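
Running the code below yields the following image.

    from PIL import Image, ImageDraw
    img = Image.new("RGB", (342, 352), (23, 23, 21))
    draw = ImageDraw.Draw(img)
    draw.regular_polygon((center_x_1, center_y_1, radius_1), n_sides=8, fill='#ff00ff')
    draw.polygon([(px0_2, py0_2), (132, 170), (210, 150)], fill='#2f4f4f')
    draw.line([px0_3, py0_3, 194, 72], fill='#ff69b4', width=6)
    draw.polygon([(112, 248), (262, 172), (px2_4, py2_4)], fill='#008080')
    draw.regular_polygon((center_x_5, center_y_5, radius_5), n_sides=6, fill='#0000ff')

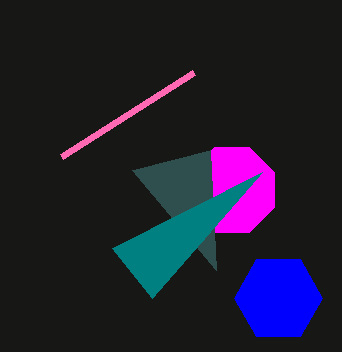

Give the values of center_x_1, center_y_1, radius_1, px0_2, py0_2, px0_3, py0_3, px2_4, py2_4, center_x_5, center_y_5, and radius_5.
center_x_1 = 232
center_y_1 = 190
radius_1 = 46
px0_2 = 216
py0_2 = 270
px0_3 = 62
py0_3 = 156
px2_4 = 152
py2_4 = 298
center_x_5 = 278
center_y_5 = 298
radius_5 = 44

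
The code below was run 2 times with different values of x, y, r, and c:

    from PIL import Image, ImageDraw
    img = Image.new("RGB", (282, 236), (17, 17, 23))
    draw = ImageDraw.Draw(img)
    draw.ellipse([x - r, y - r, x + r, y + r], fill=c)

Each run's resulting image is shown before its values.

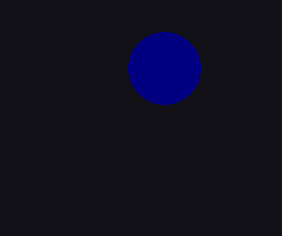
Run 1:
x = 164; y = 68; r = 36; c = 'navy'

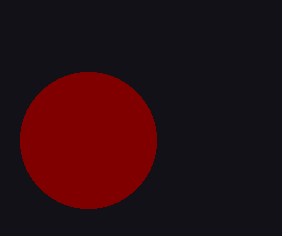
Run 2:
x = 88
y = 140
r = 68
c = 'maroon'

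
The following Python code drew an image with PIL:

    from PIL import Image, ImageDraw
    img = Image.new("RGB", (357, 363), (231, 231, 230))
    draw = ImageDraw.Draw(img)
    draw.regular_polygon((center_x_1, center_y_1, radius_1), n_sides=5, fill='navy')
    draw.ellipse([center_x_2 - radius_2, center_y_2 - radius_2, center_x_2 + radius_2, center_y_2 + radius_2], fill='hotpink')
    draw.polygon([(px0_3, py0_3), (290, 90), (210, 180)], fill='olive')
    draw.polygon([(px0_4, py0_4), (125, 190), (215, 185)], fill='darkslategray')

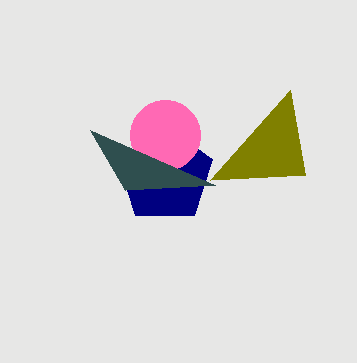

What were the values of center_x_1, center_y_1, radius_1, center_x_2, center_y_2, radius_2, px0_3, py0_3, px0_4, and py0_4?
center_x_1 = 165; center_y_1 = 175; radius_1 = 50; center_x_2 = 165; center_y_2 = 135; radius_2 = 35; px0_3 = 305; py0_3 = 175; px0_4 = 90; py0_4 = 130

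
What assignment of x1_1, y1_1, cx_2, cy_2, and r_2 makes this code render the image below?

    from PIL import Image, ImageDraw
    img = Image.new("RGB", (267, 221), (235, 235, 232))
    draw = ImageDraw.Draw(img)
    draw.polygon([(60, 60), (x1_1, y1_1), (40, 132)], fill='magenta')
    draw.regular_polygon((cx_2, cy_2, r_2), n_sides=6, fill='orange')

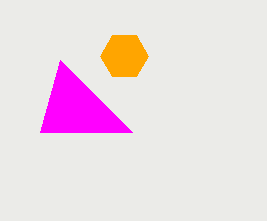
x1_1 = 132; y1_1 = 132; cx_2 = 124; cy_2 = 56; r_2 = 24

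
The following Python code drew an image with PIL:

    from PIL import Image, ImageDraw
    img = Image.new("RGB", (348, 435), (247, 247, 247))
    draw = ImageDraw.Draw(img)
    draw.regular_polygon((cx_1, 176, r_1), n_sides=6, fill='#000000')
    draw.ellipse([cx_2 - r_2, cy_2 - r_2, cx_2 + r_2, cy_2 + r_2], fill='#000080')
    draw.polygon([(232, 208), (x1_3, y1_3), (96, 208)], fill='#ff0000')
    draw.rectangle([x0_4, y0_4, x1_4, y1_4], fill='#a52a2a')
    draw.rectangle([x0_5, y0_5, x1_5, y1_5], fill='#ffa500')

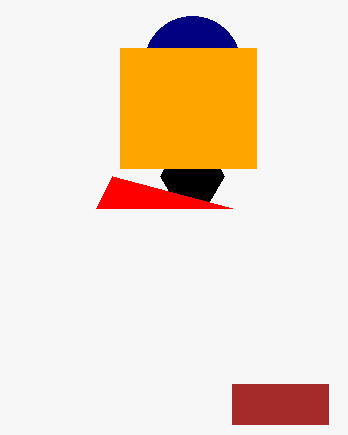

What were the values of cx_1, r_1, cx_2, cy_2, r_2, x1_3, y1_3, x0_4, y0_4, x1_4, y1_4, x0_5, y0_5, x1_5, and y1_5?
cx_1 = 192
r_1 = 32
cx_2 = 192
cy_2 = 64
r_2 = 48
x1_3 = 112
y1_3 = 176
x0_4 = 232
y0_4 = 384
x1_4 = 328
y1_4 = 424
x0_5 = 120
y0_5 = 48
x1_5 = 256
y1_5 = 168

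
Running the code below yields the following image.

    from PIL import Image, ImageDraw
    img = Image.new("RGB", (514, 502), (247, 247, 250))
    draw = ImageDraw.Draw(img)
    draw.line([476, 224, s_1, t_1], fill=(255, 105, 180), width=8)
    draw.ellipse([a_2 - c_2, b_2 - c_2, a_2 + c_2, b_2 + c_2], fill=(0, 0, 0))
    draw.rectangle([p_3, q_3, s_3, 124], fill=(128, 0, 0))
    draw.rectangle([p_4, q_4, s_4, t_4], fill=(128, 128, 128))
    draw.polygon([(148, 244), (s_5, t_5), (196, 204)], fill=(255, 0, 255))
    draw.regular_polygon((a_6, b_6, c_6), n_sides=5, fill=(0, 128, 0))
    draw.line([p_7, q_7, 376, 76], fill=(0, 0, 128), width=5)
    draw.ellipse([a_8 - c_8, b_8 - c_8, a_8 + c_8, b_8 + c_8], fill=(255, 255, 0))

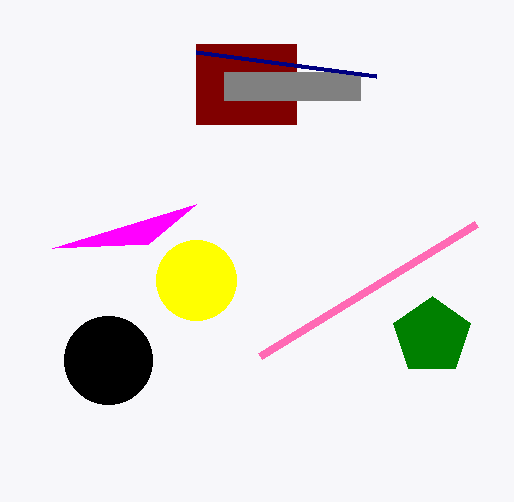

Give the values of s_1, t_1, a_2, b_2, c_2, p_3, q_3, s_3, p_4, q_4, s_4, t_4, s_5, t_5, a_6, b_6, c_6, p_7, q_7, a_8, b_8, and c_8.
s_1 = 260, t_1 = 356, a_2 = 108, b_2 = 360, c_2 = 44, p_3 = 196, q_3 = 44, s_3 = 296, p_4 = 224, q_4 = 72, s_4 = 360, t_4 = 100, s_5 = 52, t_5 = 248, a_6 = 432, b_6 = 336, c_6 = 40, p_7 = 196, q_7 = 52, a_8 = 196, b_8 = 280, c_8 = 40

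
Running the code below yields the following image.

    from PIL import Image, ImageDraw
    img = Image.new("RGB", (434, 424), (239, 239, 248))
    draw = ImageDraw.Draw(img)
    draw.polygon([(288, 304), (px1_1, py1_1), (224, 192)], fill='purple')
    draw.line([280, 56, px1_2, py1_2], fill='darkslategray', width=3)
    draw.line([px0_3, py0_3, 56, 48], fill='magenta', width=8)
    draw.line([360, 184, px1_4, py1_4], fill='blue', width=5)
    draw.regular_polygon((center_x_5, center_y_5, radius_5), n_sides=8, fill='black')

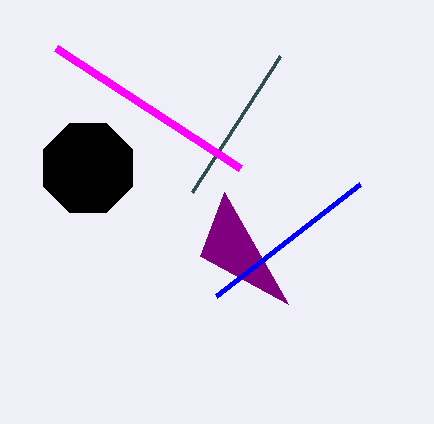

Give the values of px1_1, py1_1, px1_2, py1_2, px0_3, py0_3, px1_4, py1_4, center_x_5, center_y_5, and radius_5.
px1_1 = 200; py1_1 = 256; px1_2 = 192; py1_2 = 192; px0_3 = 240; py0_3 = 168; px1_4 = 216; py1_4 = 296; center_x_5 = 88; center_y_5 = 168; radius_5 = 48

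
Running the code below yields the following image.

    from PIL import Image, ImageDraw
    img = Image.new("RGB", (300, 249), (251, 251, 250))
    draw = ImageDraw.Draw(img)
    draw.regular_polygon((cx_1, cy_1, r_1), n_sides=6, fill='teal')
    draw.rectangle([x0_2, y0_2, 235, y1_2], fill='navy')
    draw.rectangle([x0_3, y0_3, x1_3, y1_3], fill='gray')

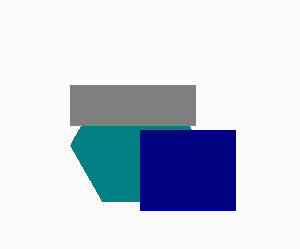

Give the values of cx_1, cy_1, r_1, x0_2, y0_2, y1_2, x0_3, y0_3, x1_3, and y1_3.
cx_1 = 135
cy_1 = 145
r_1 = 65
x0_2 = 140
y0_2 = 130
y1_2 = 210
x0_3 = 70
y0_3 = 85
x1_3 = 195
y1_3 = 125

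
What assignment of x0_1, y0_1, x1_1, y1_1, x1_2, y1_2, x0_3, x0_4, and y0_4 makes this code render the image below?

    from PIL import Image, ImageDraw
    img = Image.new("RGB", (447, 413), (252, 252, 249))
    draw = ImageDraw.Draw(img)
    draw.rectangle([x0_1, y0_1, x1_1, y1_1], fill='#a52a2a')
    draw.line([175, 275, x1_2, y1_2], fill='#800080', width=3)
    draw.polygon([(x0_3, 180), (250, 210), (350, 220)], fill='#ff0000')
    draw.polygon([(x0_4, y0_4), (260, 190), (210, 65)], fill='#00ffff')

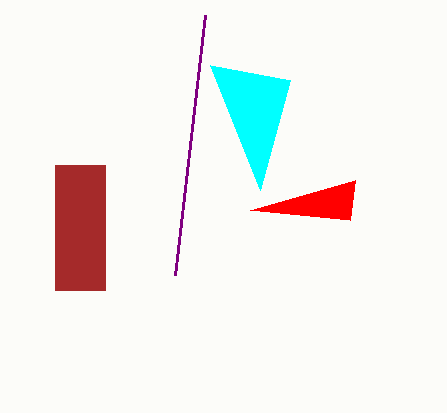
x0_1 = 55, y0_1 = 165, x1_1 = 105, y1_1 = 290, x1_2 = 205, y1_2 = 15, x0_3 = 355, x0_4 = 290, y0_4 = 80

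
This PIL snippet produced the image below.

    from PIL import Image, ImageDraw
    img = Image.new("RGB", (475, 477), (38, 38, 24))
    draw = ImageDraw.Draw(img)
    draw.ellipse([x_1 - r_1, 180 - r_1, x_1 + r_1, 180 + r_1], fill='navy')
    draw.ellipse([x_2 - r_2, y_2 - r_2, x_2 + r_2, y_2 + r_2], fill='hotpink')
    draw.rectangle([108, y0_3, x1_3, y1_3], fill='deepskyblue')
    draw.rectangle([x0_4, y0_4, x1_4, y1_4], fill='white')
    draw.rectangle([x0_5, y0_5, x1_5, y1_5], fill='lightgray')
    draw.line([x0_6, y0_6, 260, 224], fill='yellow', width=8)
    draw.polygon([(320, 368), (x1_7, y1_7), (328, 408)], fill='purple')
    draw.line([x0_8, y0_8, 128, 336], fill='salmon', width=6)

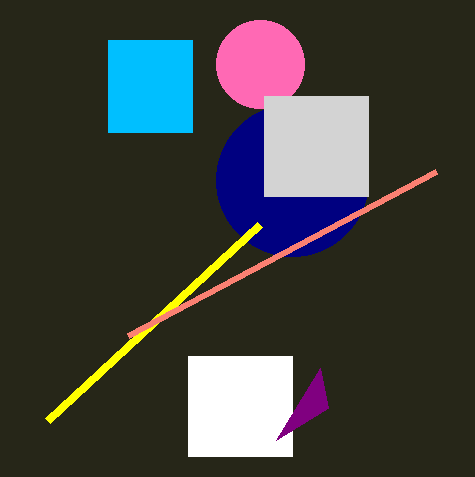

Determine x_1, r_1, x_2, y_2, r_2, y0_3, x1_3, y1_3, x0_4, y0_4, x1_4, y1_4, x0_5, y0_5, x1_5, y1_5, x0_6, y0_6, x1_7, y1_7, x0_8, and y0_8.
x_1 = 292, r_1 = 76, x_2 = 260, y_2 = 64, r_2 = 44, y0_3 = 40, x1_3 = 192, y1_3 = 132, x0_4 = 188, y0_4 = 356, x1_4 = 292, y1_4 = 456, x0_5 = 264, y0_5 = 96, x1_5 = 368, y1_5 = 196, x0_6 = 48, y0_6 = 420, x1_7 = 276, y1_7 = 440, x0_8 = 436, y0_8 = 172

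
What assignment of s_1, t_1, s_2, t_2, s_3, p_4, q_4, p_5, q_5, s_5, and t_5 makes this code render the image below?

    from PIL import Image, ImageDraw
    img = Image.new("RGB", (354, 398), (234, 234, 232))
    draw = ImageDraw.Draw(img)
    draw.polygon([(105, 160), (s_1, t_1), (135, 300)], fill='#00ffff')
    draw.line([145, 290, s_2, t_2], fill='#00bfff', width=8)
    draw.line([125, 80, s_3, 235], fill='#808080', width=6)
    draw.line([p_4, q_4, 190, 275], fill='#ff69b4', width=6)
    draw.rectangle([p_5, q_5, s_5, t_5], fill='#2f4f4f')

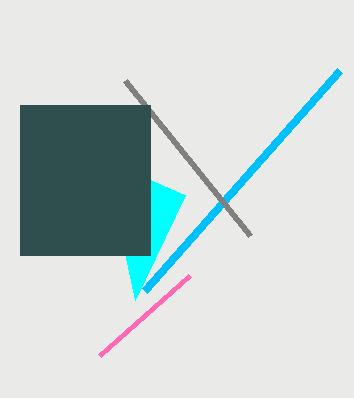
s_1 = 185, t_1 = 195, s_2 = 340, t_2 = 70, s_3 = 250, p_4 = 100, q_4 = 355, p_5 = 20, q_5 = 105, s_5 = 150, t_5 = 255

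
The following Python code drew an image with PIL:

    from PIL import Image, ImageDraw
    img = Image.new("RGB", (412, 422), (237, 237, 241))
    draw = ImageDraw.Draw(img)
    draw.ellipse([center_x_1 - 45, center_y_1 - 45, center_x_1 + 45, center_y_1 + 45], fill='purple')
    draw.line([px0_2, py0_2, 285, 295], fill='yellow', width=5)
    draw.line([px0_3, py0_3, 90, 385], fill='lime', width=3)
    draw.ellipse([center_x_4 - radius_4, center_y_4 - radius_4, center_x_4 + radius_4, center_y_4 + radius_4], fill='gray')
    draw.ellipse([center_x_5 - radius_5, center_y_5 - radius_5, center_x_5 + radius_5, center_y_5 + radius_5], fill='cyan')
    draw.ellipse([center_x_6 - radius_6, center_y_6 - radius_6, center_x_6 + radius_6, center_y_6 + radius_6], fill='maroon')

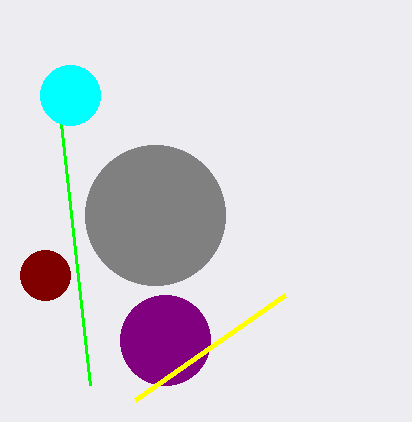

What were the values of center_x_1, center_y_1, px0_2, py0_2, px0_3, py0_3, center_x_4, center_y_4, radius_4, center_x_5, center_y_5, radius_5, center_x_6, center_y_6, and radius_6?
center_x_1 = 165; center_y_1 = 340; px0_2 = 135; py0_2 = 400; px0_3 = 55; py0_3 = 70; center_x_4 = 155; center_y_4 = 215; radius_4 = 70; center_x_5 = 70; center_y_5 = 95; radius_5 = 30; center_x_6 = 45; center_y_6 = 275; radius_6 = 25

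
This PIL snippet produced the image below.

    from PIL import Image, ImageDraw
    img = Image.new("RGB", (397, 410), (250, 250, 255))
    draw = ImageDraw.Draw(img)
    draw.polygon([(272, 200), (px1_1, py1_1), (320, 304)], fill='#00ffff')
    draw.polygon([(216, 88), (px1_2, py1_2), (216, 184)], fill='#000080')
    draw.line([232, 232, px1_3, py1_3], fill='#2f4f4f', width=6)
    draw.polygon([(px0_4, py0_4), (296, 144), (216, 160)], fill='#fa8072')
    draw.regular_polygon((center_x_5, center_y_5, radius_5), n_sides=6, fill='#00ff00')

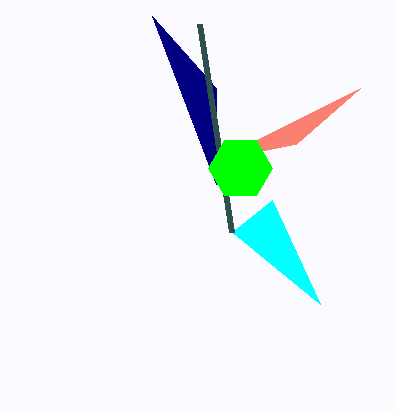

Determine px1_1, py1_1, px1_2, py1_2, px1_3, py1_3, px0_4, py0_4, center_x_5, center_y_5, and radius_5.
px1_1 = 232; py1_1 = 232; px1_2 = 152; py1_2 = 16; px1_3 = 200; py1_3 = 24; px0_4 = 360; py0_4 = 88; center_x_5 = 240; center_y_5 = 168; radius_5 = 32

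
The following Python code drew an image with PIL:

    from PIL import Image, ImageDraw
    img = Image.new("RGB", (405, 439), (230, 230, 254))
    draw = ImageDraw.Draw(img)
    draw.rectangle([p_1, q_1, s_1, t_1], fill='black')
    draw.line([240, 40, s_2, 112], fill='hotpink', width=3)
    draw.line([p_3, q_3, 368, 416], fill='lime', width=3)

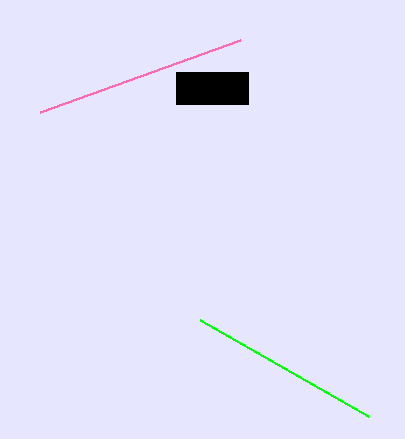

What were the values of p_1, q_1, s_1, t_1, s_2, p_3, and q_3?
p_1 = 176; q_1 = 72; s_1 = 248; t_1 = 104; s_2 = 40; p_3 = 200; q_3 = 320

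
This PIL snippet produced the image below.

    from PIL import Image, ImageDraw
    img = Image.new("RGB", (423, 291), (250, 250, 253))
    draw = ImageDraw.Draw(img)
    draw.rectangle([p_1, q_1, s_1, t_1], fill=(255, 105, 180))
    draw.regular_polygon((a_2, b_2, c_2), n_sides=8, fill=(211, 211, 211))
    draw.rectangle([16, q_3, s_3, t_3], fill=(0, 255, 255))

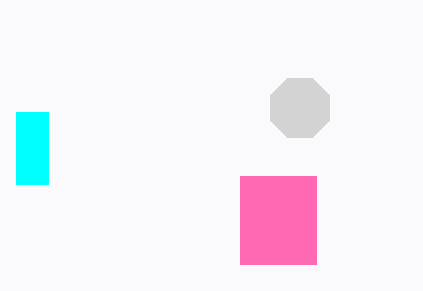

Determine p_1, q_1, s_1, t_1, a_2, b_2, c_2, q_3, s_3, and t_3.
p_1 = 240, q_1 = 176, s_1 = 316, t_1 = 264, a_2 = 300, b_2 = 108, c_2 = 32, q_3 = 112, s_3 = 48, t_3 = 184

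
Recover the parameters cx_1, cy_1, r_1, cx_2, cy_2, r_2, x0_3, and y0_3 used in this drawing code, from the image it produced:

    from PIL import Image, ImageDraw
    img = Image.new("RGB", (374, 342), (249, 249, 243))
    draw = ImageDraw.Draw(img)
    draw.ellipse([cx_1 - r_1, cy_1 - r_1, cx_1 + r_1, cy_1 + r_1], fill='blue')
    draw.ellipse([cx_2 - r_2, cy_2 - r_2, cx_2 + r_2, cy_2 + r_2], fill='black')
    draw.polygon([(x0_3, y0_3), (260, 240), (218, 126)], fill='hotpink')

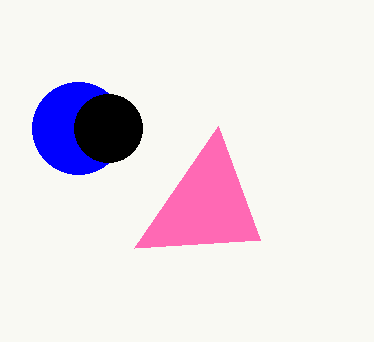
cx_1 = 78
cy_1 = 128
r_1 = 46
cx_2 = 108
cy_2 = 128
r_2 = 34
x0_3 = 134
y0_3 = 248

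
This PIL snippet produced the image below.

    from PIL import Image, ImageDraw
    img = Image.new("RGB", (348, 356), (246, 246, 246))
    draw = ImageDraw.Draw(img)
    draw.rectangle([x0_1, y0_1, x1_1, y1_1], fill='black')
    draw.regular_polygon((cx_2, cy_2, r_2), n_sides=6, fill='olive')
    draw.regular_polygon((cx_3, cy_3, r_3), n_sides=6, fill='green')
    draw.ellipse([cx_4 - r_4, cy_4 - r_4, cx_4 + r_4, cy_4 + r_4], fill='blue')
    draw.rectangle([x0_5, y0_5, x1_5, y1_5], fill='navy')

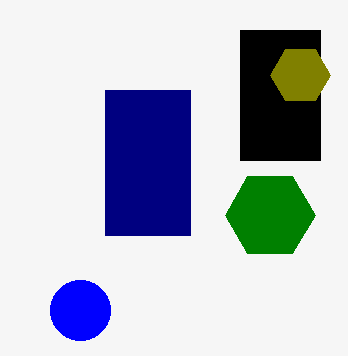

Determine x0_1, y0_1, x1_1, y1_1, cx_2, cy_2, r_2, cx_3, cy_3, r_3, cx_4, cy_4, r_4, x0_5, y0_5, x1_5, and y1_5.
x0_1 = 240, y0_1 = 30, x1_1 = 320, y1_1 = 160, cx_2 = 300, cy_2 = 75, r_2 = 30, cx_3 = 270, cy_3 = 215, r_3 = 45, cx_4 = 80, cy_4 = 310, r_4 = 30, x0_5 = 105, y0_5 = 90, x1_5 = 190, y1_5 = 235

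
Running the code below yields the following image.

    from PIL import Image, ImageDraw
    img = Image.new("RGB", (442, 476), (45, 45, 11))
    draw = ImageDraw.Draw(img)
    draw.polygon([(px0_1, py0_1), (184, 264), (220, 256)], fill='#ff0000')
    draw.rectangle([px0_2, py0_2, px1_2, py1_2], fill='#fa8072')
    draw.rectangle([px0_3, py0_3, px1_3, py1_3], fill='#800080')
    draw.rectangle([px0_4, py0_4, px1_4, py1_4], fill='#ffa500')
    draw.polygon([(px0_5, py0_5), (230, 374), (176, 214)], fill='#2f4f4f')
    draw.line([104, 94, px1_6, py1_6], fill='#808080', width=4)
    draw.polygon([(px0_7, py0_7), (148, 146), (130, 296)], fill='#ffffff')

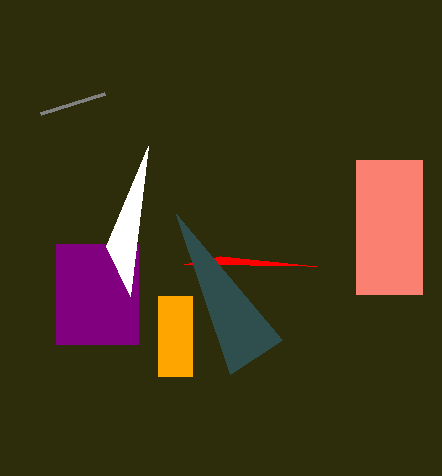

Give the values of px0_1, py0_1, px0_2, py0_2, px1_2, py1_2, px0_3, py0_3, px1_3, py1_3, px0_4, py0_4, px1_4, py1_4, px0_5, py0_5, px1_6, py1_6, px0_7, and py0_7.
px0_1 = 316, py0_1 = 266, px0_2 = 356, py0_2 = 160, px1_2 = 422, py1_2 = 294, px0_3 = 56, py0_3 = 244, px1_3 = 138, py1_3 = 344, px0_4 = 158, py0_4 = 296, px1_4 = 192, py1_4 = 376, px0_5 = 282, py0_5 = 340, px1_6 = 40, py1_6 = 114, px0_7 = 106, py0_7 = 246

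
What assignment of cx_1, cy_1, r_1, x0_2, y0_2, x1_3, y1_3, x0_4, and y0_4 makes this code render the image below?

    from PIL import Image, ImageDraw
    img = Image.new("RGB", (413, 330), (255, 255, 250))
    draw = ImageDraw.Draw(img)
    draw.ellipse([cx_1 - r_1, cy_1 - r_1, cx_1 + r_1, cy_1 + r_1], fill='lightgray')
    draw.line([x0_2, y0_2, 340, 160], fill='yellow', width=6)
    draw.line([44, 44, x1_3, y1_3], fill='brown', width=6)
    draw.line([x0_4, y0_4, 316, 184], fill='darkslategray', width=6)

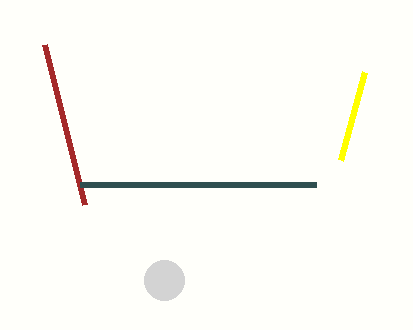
cx_1 = 164
cy_1 = 280
r_1 = 20
x0_2 = 364
y0_2 = 72
x1_3 = 84
y1_3 = 204
x0_4 = 80
y0_4 = 184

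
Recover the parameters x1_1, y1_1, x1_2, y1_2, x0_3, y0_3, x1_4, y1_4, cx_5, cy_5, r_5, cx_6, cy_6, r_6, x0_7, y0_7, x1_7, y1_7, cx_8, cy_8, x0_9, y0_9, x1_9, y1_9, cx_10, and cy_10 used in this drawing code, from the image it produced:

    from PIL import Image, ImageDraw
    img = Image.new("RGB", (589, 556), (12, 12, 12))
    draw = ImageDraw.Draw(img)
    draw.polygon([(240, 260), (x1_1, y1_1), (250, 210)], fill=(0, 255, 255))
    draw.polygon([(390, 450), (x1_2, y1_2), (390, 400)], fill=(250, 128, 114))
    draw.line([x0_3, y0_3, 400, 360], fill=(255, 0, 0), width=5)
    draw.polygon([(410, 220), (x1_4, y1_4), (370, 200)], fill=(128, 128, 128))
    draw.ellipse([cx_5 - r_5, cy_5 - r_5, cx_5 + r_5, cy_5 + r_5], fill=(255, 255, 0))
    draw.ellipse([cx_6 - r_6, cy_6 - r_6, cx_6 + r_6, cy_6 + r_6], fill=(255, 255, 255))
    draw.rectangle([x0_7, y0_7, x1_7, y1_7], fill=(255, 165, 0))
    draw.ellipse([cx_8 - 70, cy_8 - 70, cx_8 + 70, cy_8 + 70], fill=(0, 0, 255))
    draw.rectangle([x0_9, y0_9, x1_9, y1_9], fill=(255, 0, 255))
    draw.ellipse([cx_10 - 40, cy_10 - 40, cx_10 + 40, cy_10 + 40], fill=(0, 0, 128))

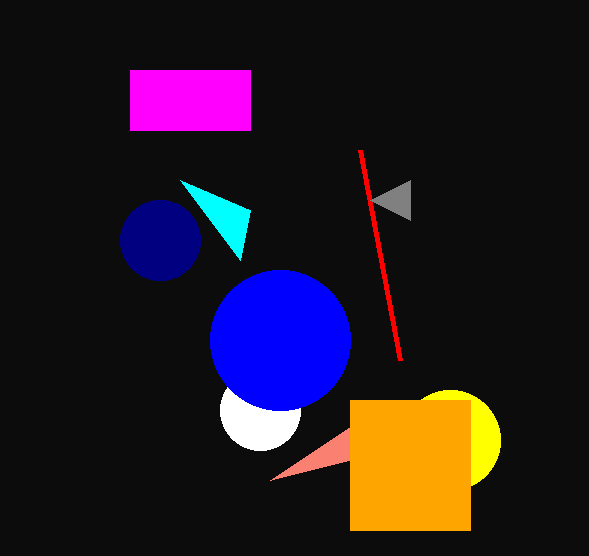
x1_1 = 180, y1_1 = 180, x1_2 = 270, y1_2 = 480, x0_3 = 360, y0_3 = 150, x1_4 = 410, y1_4 = 180, cx_5 = 450, cy_5 = 440, r_5 = 50, cx_6 = 260, cy_6 = 410, r_6 = 40, x0_7 = 350, y0_7 = 400, x1_7 = 470, y1_7 = 530, cx_8 = 280, cy_8 = 340, x0_9 = 130, y0_9 = 70, x1_9 = 250, y1_9 = 130, cx_10 = 160, cy_10 = 240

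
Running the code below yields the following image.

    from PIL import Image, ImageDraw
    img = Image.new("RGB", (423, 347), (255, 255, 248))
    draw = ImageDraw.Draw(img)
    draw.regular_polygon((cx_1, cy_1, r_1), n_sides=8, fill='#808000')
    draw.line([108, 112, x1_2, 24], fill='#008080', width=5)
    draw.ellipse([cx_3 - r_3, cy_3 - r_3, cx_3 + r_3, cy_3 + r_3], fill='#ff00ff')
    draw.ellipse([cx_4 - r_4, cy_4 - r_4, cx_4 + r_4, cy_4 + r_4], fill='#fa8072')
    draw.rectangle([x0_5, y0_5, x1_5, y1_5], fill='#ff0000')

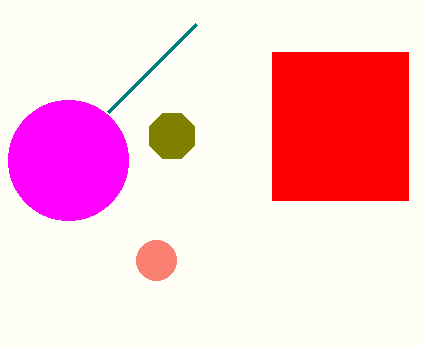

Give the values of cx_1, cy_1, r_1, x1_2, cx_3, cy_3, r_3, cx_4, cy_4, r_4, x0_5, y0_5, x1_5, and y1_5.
cx_1 = 172, cy_1 = 136, r_1 = 24, x1_2 = 196, cx_3 = 68, cy_3 = 160, r_3 = 60, cx_4 = 156, cy_4 = 260, r_4 = 20, x0_5 = 272, y0_5 = 52, x1_5 = 408, y1_5 = 200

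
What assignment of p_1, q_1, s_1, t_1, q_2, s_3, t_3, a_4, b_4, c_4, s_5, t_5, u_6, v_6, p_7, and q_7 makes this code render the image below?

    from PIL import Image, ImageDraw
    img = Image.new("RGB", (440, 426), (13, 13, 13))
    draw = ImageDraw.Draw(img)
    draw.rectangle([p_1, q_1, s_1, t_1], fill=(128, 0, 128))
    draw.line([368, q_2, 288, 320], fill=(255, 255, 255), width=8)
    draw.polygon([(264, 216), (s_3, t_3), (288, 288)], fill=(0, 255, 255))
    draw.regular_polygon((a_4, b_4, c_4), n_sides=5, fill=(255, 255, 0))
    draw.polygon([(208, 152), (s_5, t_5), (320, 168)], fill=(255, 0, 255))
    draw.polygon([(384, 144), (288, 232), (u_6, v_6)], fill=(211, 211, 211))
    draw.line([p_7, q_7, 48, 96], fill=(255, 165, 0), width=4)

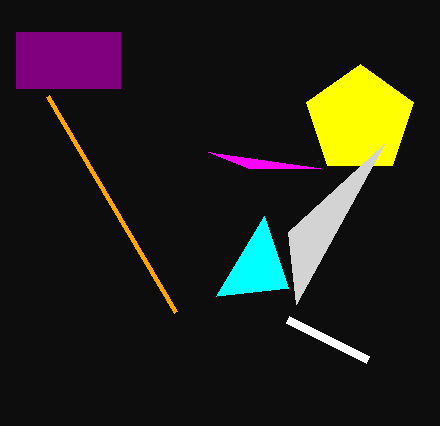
p_1 = 16, q_1 = 32, s_1 = 120, t_1 = 88, q_2 = 360, s_3 = 216, t_3 = 296, a_4 = 360, b_4 = 120, c_4 = 56, s_5 = 248, t_5 = 168, u_6 = 296, v_6 = 304, p_7 = 176, q_7 = 312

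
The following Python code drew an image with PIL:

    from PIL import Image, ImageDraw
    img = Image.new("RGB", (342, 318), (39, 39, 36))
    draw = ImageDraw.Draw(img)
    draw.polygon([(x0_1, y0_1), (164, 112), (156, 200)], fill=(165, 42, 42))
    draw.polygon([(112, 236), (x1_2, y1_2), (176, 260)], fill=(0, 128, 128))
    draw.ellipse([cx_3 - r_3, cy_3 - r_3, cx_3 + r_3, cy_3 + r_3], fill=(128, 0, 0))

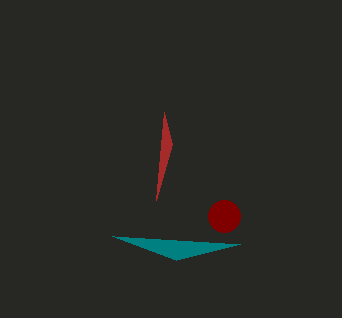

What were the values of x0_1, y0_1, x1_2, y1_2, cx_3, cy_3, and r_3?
x0_1 = 172, y0_1 = 144, x1_2 = 240, y1_2 = 244, cx_3 = 224, cy_3 = 216, r_3 = 16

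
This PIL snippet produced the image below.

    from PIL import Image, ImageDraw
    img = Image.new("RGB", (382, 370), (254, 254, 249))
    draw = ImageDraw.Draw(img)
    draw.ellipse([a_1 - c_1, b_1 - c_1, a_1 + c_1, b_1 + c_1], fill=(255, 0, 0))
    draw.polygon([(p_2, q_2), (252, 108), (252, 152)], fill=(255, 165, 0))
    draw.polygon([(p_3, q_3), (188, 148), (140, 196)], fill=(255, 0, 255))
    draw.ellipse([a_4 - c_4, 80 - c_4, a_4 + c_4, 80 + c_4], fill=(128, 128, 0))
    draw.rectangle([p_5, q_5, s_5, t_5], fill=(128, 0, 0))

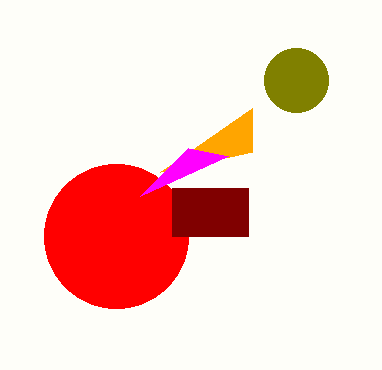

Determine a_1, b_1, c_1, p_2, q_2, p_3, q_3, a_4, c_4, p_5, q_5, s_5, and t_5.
a_1 = 116, b_1 = 236, c_1 = 72, p_2 = 160, q_2 = 172, p_3 = 228, q_3 = 156, a_4 = 296, c_4 = 32, p_5 = 172, q_5 = 188, s_5 = 248, t_5 = 236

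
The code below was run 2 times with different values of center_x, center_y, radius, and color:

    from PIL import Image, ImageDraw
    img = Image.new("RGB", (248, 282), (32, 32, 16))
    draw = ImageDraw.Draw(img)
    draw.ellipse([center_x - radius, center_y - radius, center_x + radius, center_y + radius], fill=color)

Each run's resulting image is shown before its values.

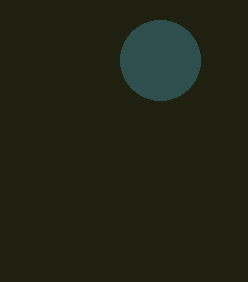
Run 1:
center_x = 160, center_y = 60, radius = 40, color = 'darkslategray'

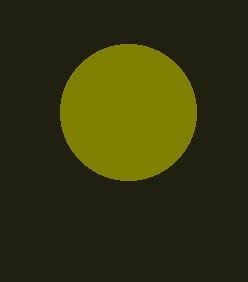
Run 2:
center_x = 128, center_y = 112, radius = 68, color = 'olive'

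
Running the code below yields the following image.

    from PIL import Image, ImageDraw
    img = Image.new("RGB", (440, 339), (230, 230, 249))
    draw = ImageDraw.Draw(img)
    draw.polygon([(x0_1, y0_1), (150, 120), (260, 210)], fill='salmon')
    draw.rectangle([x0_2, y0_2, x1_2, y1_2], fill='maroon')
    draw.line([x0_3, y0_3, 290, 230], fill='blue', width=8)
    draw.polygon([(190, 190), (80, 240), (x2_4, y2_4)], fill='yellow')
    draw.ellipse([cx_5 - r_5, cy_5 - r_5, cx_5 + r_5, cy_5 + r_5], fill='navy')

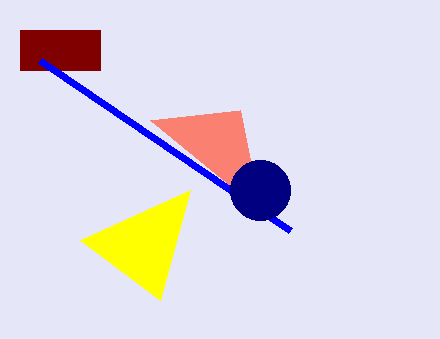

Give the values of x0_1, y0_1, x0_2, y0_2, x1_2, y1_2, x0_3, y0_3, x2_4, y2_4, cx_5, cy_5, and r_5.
x0_1 = 240
y0_1 = 110
x0_2 = 20
y0_2 = 30
x1_2 = 100
y1_2 = 70
x0_3 = 40
y0_3 = 60
x2_4 = 160
y2_4 = 300
cx_5 = 260
cy_5 = 190
r_5 = 30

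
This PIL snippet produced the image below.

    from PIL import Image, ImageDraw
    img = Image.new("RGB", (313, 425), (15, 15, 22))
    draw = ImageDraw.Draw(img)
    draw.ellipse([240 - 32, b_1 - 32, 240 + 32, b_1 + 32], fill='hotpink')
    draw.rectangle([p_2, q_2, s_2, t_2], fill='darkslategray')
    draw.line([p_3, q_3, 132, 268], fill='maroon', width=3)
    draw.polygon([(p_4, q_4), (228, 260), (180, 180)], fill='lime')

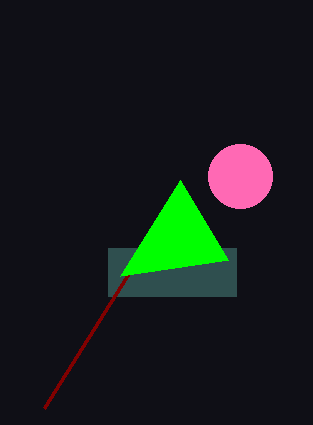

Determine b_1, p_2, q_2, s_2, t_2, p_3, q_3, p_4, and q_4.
b_1 = 176, p_2 = 108, q_2 = 248, s_2 = 236, t_2 = 296, p_3 = 44, q_3 = 408, p_4 = 120, q_4 = 276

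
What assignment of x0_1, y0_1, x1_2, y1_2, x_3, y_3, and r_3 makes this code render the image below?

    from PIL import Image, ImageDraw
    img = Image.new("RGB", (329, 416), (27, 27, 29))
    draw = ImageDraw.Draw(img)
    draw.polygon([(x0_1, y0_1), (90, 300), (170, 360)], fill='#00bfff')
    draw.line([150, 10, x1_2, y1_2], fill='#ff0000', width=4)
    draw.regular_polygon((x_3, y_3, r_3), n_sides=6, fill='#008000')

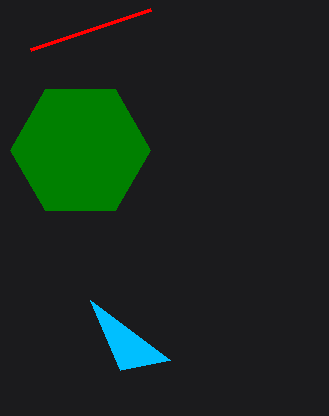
x0_1 = 120, y0_1 = 370, x1_2 = 30, y1_2 = 50, x_3 = 80, y_3 = 150, r_3 = 70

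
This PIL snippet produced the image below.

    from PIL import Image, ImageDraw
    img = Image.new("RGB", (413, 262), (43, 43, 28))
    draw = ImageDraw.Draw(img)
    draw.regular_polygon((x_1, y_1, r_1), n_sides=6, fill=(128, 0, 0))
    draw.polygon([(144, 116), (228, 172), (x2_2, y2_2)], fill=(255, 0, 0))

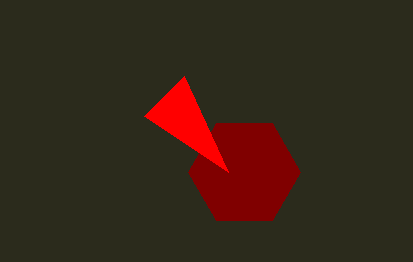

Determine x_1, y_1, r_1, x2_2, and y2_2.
x_1 = 244, y_1 = 172, r_1 = 56, x2_2 = 184, y2_2 = 76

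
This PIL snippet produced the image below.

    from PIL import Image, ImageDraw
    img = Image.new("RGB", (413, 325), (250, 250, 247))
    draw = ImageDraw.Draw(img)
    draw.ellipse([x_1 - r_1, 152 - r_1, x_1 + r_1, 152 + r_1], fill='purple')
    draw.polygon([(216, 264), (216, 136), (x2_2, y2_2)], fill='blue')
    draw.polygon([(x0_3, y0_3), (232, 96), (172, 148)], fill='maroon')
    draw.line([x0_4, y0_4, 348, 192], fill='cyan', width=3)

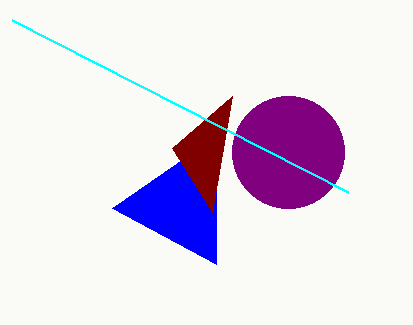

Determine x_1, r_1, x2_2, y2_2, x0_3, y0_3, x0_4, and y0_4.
x_1 = 288, r_1 = 56, x2_2 = 112, y2_2 = 208, x0_3 = 212, y0_3 = 212, x0_4 = 12, y0_4 = 20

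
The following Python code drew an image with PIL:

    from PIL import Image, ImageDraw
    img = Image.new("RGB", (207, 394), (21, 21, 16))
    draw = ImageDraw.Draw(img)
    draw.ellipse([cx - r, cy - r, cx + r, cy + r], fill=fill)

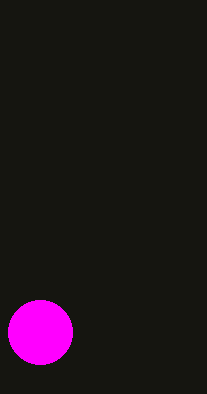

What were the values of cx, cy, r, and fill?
cx = 40; cy = 332; r = 32; fill = 'magenta'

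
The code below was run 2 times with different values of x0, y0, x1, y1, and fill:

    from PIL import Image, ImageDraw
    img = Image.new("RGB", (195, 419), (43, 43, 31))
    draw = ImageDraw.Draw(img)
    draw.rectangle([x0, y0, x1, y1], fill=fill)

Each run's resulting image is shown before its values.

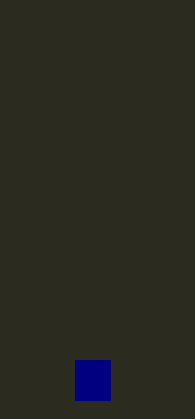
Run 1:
x0 = 75, y0 = 360, x1 = 110, y1 = 400, fill = 'navy'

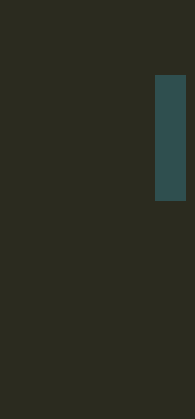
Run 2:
x0 = 155; y0 = 75; x1 = 185; y1 = 200; fill = 'darkslategray'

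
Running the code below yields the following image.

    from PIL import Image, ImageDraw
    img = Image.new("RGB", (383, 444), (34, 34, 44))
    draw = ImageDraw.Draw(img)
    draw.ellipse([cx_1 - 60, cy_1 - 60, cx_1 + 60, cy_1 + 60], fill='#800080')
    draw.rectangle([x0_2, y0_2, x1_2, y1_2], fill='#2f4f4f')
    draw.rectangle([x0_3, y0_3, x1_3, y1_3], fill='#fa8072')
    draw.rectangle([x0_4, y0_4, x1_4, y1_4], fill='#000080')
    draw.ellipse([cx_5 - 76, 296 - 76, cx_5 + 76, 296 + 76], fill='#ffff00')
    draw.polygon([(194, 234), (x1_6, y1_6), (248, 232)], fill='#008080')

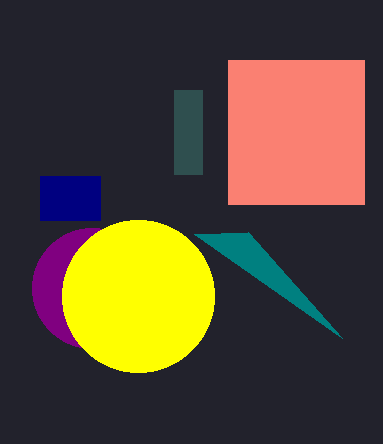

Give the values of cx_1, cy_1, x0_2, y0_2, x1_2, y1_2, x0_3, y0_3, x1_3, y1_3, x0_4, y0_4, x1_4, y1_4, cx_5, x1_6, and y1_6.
cx_1 = 92, cy_1 = 288, x0_2 = 174, y0_2 = 90, x1_2 = 202, y1_2 = 174, x0_3 = 228, y0_3 = 60, x1_3 = 364, y1_3 = 204, x0_4 = 40, y0_4 = 176, x1_4 = 100, y1_4 = 220, cx_5 = 138, x1_6 = 342, y1_6 = 338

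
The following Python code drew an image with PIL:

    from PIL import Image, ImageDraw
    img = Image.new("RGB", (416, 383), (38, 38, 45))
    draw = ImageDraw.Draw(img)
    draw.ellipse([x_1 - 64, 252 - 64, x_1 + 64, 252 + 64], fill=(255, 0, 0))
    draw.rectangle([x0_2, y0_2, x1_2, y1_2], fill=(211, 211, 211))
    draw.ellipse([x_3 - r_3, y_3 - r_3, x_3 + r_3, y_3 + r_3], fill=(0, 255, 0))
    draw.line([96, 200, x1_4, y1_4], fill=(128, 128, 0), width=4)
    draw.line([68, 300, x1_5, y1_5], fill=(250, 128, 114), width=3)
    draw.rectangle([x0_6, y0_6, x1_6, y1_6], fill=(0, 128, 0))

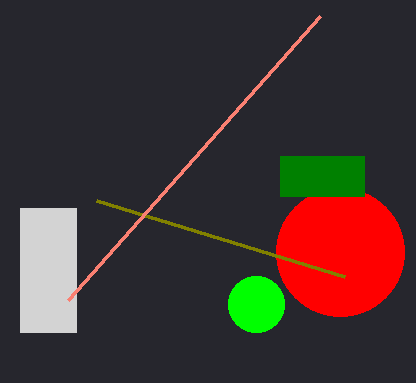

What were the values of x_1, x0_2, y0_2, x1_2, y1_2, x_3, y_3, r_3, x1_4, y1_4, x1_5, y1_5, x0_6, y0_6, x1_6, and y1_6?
x_1 = 340, x0_2 = 20, y0_2 = 208, x1_2 = 76, y1_2 = 332, x_3 = 256, y_3 = 304, r_3 = 28, x1_4 = 344, y1_4 = 276, x1_5 = 320, y1_5 = 16, x0_6 = 280, y0_6 = 156, x1_6 = 364, y1_6 = 196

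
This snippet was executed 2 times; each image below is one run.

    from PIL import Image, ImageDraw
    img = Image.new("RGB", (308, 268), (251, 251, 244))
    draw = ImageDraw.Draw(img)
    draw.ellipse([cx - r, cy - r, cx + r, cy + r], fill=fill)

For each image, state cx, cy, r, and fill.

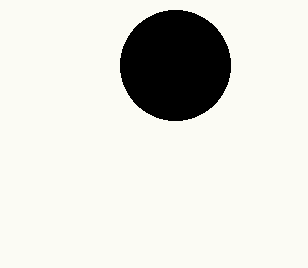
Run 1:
cx = 175; cy = 65; r = 55; fill = 'black'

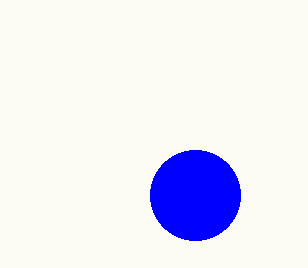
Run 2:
cx = 195
cy = 195
r = 45
fill = 'blue'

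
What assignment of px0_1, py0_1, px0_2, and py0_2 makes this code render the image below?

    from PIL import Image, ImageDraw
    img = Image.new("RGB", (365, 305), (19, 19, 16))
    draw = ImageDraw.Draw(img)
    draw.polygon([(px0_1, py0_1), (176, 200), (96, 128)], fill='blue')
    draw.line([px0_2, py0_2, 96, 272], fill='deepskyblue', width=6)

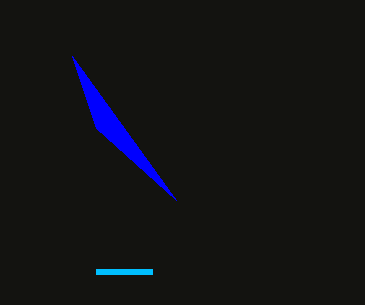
px0_1 = 72, py0_1 = 56, px0_2 = 152, py0_2 = 272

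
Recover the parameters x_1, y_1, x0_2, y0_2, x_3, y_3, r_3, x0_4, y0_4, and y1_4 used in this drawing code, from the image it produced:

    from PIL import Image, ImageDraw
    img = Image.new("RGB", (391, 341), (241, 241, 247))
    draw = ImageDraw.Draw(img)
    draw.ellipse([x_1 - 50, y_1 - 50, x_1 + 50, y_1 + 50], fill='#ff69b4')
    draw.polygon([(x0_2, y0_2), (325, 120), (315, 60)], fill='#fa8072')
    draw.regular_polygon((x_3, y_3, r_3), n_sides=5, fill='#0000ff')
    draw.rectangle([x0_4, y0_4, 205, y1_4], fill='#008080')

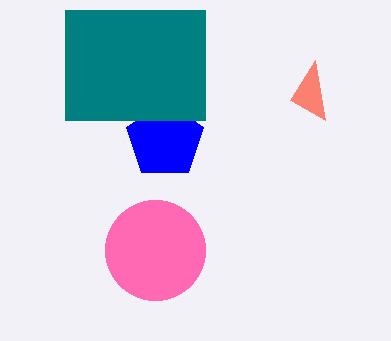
x_1 = 155
y_1 = 250
x0_2 = 290
y0_2 = 100
x_3 = 165
y_3 = 140
r_3 = 40
x0_4 = 65
y0_4 = 10
y1_4 = 120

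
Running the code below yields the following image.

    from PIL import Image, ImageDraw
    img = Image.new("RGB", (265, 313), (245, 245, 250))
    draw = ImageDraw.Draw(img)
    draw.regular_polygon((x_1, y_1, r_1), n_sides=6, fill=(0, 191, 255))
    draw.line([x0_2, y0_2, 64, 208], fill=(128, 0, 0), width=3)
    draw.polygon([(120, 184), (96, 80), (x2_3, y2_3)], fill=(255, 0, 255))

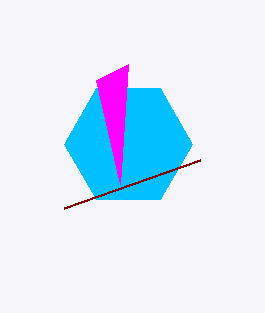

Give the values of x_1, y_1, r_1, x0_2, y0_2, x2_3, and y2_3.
x_1 = 128; y_1 = 144; r_1 = 64; x0_2 = 200; y0_2 = 160; x2_3 = 128; y2_3 = 64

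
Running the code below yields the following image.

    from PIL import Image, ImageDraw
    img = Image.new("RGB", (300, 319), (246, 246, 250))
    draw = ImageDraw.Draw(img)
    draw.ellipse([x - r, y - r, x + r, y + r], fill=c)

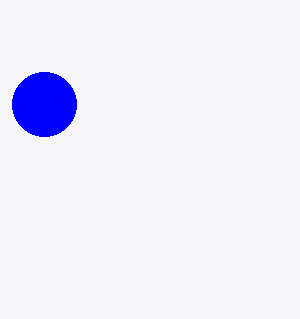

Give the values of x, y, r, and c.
x = 44
y = 104
r = 32
c = 'blue'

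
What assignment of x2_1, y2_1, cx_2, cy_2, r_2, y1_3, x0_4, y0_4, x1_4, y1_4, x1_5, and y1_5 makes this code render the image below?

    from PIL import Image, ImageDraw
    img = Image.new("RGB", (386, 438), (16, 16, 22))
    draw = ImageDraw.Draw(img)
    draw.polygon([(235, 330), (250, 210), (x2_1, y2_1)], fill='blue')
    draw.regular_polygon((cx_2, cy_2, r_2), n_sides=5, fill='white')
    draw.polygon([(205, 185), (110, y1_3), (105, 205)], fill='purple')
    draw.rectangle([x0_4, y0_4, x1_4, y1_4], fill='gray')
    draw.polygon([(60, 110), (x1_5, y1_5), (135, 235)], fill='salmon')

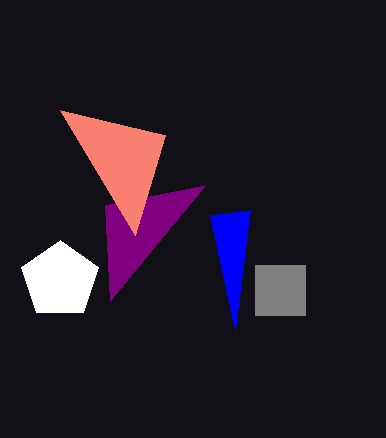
x2_1 = 210; y2_1 = 215; cx_2 = 60; cy_2 = 280; r_2 = 40; y1_3 = 300; x0_4 = 255; y0_4 = 265; x1_4 = 305; y1_4 = 315; x1_5 = 165; y1_5 = 135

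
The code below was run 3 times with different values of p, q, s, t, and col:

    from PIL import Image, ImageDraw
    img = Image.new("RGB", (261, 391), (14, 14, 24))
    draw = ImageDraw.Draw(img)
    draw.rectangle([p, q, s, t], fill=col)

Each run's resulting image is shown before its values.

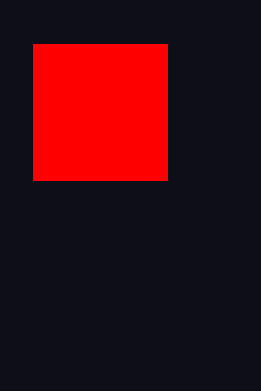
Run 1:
p = 33
q = 44
s = 167
t = 180
col = 'red'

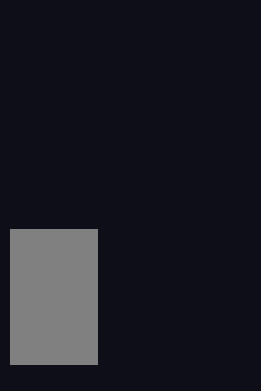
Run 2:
p = 10; q = 229; s = 97; t = 364; col = 'gray'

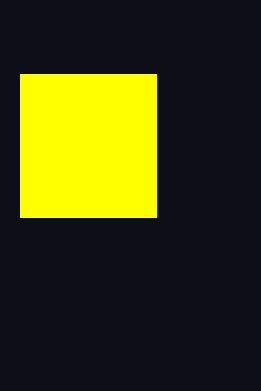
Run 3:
p = 20; q = 74; s = 156; t = 217; col = 'yellow'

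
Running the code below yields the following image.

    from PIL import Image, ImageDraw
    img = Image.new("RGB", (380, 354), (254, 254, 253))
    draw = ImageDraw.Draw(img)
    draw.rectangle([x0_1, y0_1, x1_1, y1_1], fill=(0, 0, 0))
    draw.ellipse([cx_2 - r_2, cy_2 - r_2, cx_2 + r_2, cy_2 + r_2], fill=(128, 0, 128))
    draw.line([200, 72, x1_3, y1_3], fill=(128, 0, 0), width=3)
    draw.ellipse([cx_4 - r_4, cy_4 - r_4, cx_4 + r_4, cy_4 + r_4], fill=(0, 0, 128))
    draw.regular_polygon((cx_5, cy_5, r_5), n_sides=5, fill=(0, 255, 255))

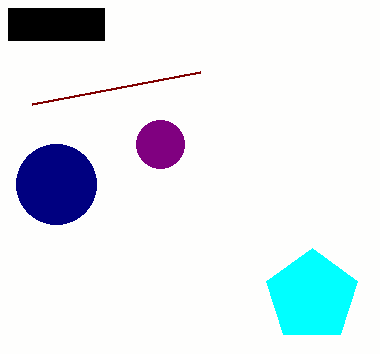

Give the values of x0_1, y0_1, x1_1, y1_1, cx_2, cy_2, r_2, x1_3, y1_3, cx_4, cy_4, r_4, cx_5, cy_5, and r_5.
x0_1 = 8
y0_1 = 8
x1_1 = 104
y1_1 = 40
cx_2 = 160
cy_2 = 144
r_2 = 24
x1_3 = 32
y1_3 = 104
cx_4 = 56
cy_4 = 184
r_4 = 40
cx_5 = 312
cy_5 = 296
r_5 = 48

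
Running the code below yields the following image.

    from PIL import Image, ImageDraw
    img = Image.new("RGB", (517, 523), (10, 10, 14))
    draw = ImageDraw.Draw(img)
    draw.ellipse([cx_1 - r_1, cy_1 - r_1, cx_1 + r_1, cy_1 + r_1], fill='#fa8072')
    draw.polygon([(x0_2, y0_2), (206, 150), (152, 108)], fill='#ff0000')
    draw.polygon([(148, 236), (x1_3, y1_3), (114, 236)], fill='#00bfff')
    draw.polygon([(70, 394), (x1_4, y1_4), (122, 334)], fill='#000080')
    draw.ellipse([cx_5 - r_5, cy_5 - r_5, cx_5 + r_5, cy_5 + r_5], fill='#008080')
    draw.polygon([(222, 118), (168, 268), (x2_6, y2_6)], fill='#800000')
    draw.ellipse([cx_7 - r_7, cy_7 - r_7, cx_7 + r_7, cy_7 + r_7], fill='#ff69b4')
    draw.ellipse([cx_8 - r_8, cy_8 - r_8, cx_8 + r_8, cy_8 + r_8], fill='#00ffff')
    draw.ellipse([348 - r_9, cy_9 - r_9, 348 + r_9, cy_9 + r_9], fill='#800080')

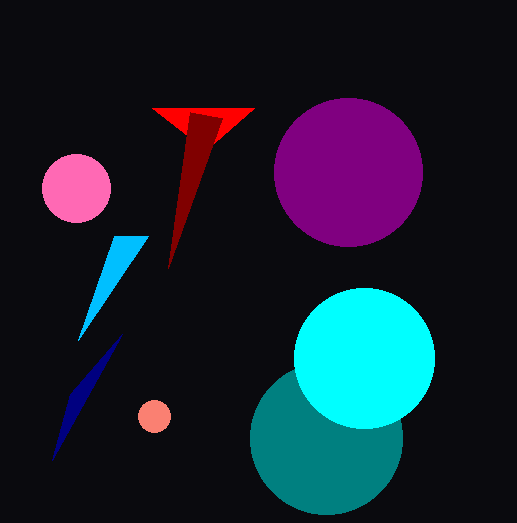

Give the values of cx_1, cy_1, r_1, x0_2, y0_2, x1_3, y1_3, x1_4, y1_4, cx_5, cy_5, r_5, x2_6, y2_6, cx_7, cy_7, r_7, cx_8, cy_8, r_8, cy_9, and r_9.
cx_1 = 154, cy_1 = 416, r_1 = 16, x0_2 = 254, y0_2 = 108, x1_3 = 78, y1_3 = 340, x1_4 = 52, y1_4 = 460, cx_5 = 326, cy_5 = 438, r_5 = 76, x2_6 = 190, y2_6 = 112, cx_7 = 76, cy_7 = 188, r_7 = 34, cx_8 = 364, cy_8 = 358, r_8 = 70, cy_9 = 172, r_9 = 74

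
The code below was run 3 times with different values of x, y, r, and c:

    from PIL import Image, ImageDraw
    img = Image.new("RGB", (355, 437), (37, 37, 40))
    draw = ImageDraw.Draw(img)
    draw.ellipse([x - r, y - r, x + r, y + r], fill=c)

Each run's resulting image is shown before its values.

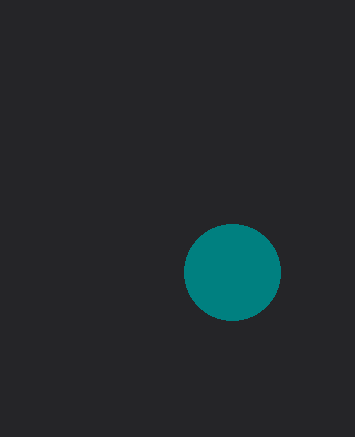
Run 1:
x = 232
y = 272
r = 48
c = 'teal'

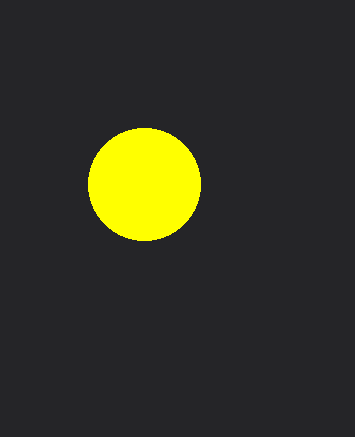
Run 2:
x = 144
y = 184
r = 56
c = 'yellow'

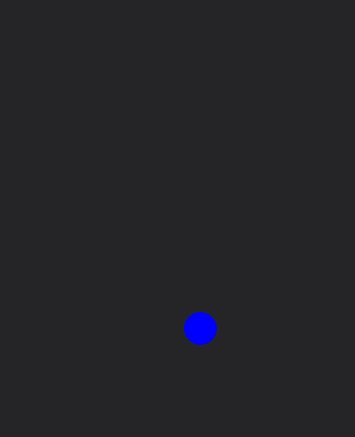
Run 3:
x = 200; y = 328; r = 16; c = 'blue'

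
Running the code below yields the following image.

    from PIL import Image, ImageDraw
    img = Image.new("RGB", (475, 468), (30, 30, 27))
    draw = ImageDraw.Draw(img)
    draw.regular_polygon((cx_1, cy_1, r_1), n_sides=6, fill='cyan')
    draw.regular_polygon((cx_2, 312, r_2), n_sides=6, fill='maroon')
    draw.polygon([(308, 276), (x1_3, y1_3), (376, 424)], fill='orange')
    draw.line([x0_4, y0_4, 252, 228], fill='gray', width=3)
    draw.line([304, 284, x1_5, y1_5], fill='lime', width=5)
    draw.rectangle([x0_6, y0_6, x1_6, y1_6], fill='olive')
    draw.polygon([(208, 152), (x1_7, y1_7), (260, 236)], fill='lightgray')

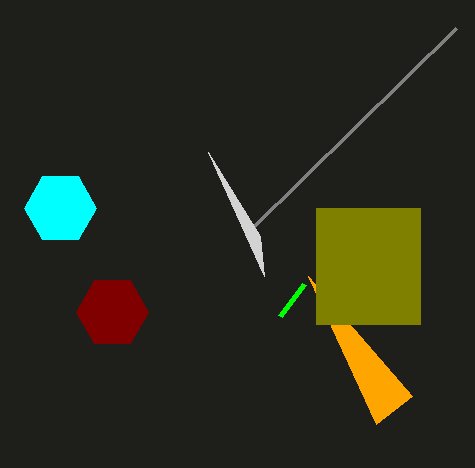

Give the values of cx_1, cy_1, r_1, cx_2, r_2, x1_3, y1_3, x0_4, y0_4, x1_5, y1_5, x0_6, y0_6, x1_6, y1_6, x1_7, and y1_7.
cx_1 = 60, cy_1 = 208, r_1 = 36, cx_2 = 112, r_2 = 36, x1_3 = 412, y1_3 = 396, x0_4 = 456, y0_4 = 28, x1_5 = 280, y1_5 = 316, x0_6 = 316, y0_6 = 208, x1_6 = 420, y1_6 = 324, x1_7 = 264, y1_7 = 276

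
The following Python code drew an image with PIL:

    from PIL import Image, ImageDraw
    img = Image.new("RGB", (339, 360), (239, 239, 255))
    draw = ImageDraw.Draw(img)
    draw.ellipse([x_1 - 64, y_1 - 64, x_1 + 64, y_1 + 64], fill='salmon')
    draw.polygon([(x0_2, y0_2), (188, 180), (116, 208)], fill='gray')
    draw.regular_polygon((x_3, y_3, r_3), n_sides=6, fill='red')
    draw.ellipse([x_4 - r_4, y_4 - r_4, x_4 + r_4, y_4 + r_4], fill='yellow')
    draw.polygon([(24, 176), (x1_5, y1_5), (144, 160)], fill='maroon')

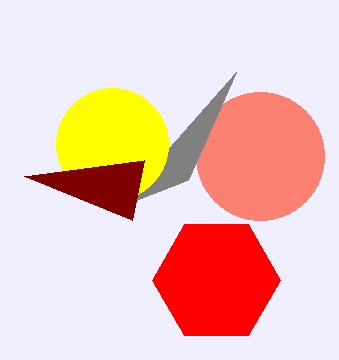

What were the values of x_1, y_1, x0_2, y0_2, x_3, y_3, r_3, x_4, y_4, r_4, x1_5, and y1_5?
x_1 = 260, y_1 = 156, x0_2 = 236, y0_2 = 72, x_3 = 216, y_3 = 280, r_3 = 64, x_4 = 112, y_4 = 144, r_4 = 56, x1_5 = 132, y1_5 = 220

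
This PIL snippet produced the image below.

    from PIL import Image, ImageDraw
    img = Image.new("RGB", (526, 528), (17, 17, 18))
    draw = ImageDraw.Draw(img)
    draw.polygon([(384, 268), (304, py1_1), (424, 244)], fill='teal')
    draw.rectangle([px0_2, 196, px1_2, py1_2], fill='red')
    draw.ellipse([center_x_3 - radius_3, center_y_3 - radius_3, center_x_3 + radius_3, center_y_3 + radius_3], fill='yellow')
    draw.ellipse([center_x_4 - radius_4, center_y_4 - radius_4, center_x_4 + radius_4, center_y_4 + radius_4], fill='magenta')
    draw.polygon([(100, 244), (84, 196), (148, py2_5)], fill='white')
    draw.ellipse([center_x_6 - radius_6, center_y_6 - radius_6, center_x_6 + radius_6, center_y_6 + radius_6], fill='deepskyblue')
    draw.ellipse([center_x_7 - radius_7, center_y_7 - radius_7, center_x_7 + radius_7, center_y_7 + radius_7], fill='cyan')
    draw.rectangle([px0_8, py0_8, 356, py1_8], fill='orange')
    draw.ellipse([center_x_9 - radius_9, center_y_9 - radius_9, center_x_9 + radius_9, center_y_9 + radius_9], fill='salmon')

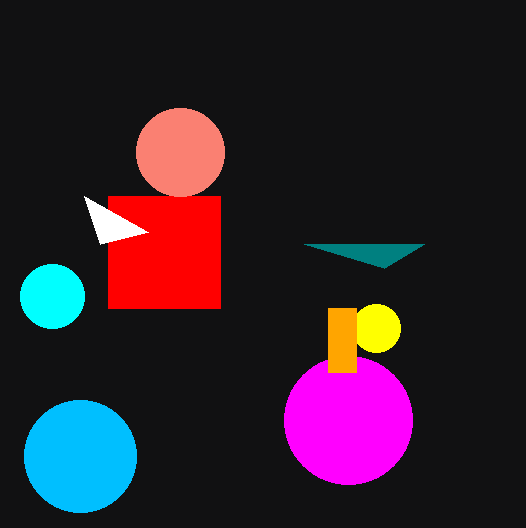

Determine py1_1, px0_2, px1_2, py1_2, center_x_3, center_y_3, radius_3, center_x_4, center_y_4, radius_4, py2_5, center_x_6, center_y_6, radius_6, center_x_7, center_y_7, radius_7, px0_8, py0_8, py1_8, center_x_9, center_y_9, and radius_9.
py1_1 = 244, px0_2 = 108, px1_2 = 220, py1_2 = 308, center_x_3 = 376, center_y_3 = 328, radius_3 = 24, center_x_4 = 348, center_y_4 = 420, radius_4 = 64, py2_5 = 232, center_x_6 = 80, center_y_6 = 456, radius_6 = 56, center_x_7 = 52, center_y_7 = 296, radius_7 = 32, px0_8 = 328, py0_8 = 308, py1_8 = 372, center_x_9 = 180, center_y_9 = 152, radius_9 = 44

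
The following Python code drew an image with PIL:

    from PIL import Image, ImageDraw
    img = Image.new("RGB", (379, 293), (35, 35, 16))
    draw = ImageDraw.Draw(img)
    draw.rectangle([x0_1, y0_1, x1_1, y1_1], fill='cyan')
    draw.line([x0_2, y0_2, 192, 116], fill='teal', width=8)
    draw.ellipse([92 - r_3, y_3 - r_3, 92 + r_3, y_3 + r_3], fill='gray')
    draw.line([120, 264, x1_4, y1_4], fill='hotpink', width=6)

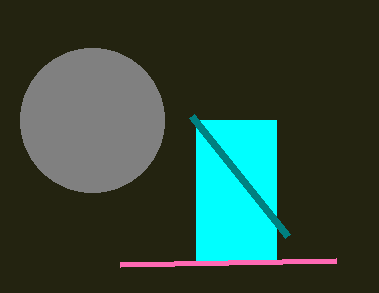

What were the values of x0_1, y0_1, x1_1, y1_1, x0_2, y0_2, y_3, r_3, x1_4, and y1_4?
x0_1 = 196, y0_1 = 120, x1_1 = 276, y1_1 = 260, x0_2 = 288, y0_2 = 236, y_3 = 120, r_3 = 72, x1_4 = 336, y1_4 = 260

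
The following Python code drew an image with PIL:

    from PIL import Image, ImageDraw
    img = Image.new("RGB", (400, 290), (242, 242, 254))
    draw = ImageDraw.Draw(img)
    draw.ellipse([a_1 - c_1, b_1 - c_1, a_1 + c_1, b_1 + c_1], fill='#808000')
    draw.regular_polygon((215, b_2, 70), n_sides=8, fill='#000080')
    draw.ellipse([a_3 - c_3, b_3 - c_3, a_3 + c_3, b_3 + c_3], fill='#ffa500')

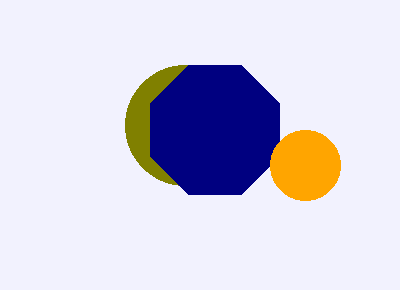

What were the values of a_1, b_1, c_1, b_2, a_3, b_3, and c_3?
a_1 = 185
b_1 = 125
c_1 = 60
b_2 = 130
a_3 = 305
b_3 = 165
c_3 = 35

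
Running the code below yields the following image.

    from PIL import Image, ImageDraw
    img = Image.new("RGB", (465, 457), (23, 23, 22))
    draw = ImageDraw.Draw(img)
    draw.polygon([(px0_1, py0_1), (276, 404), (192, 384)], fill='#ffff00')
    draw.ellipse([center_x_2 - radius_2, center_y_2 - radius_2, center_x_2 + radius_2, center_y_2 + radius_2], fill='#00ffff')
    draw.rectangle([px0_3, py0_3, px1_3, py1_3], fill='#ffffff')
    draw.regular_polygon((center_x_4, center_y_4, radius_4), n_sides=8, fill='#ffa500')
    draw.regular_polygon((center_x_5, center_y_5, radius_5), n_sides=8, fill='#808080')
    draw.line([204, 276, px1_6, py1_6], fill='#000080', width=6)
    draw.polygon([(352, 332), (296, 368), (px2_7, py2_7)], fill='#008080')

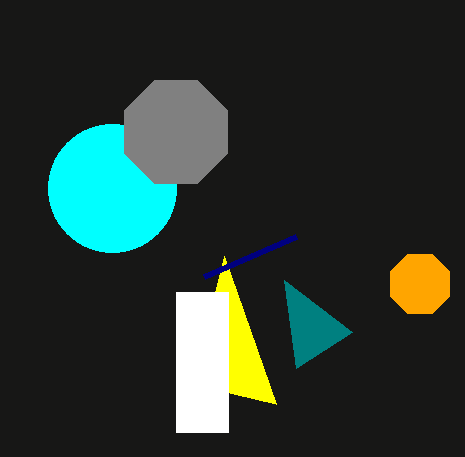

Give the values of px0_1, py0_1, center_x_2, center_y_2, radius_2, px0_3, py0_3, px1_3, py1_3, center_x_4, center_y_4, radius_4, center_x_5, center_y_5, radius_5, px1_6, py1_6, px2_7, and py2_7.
px0_1 = 224, py0_1 = 256, center_x_2 = 112, center_y_2 = 188, radius_2 = 64, px0_3 = 176, py0_3 = 292, px1_3 = 228, py1_3 = 432, center_x_4 = 420, center_y_4 = 284, radius_4 = 32, center_x_5 = 176, center_y_5 = 132, radius_5 = 56, px1_6 = 296, py1_6 = 236, px2_7 = 284, py2_7 = 280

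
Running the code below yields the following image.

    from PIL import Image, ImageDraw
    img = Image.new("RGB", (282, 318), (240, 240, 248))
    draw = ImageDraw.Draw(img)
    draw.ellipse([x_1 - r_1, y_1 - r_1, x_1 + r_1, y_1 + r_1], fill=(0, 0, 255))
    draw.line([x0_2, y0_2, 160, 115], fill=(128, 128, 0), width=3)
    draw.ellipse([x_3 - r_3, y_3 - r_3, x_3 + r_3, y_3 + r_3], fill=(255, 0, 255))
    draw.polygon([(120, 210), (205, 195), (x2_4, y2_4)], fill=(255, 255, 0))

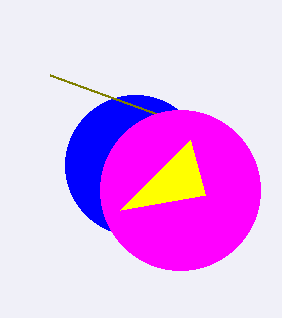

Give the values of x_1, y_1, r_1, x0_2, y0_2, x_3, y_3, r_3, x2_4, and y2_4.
x_1 = 135, y_1 = 165, r_1 = 70, x0_2 = 50, y0_2 = 75, x_3 = 180, y_3 = 190, r_3 = 80, x2_4 = 190, y2_4 = 140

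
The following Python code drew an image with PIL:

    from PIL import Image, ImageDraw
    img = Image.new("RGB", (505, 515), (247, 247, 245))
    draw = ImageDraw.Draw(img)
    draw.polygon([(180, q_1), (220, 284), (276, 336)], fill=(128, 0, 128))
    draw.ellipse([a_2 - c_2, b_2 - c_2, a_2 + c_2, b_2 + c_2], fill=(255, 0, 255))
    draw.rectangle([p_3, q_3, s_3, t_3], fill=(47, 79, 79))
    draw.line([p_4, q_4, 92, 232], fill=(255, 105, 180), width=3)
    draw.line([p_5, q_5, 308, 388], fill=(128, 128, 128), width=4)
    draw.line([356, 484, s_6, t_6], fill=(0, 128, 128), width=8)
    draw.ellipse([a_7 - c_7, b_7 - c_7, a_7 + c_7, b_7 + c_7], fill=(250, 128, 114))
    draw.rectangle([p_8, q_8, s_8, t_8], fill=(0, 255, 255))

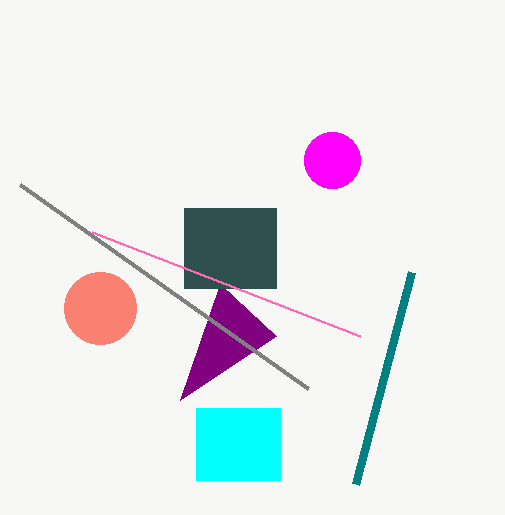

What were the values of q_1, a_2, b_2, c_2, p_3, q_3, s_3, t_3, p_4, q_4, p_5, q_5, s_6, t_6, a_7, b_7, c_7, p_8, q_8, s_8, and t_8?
q_1 = 400; a_2 = 332; b_2 = 160; c_2 = 28; p_3 = 184; q_3 = 208; s_3 = 276; t_3 = 288; p_4 = 360; q_4 = 336; p_5 = 20; q_5 = 184; s_6 = 412; t_6 = 272; a_7 = 100; b_7 = 308; c_7 = 36; p_8 = 196; q_8 = 408; s_8 = 280; t_8 = 480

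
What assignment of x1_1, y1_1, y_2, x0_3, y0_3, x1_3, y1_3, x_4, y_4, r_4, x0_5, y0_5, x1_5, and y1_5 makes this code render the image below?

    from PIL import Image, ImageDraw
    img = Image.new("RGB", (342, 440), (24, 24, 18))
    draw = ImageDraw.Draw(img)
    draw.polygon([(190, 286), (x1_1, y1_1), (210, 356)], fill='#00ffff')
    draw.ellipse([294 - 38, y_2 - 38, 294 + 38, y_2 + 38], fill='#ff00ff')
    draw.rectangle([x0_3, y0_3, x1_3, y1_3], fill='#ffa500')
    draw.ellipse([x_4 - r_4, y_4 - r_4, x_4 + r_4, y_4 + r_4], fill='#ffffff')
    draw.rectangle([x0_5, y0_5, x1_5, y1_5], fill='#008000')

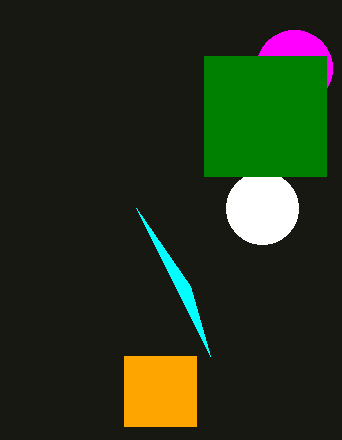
x1_1 = 136; y1_1 = 208; y_2 = 68; x0_3 = 124; y0_3 = 356; x1_3 = 196; y1_3 = 426; x_4 = 262; y_4 = 208; r_4 = 36; x0_5 = 204; y0_5 = 56; x1_5 = 326; y1_5 = 176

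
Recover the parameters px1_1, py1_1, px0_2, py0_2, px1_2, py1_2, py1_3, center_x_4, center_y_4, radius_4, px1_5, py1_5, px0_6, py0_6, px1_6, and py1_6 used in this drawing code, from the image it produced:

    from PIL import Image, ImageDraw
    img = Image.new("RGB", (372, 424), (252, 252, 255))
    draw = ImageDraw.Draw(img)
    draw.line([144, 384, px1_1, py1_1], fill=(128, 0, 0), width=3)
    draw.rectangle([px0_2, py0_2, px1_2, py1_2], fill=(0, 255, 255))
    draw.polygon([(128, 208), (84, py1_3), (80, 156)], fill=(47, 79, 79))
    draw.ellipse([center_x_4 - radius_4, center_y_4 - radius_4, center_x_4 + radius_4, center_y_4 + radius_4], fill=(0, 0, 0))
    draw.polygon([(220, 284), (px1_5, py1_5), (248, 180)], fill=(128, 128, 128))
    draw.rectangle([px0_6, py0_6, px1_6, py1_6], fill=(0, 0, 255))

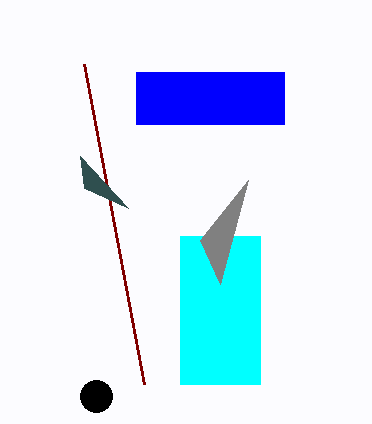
px1_1 = 84
py1_1 = 64
px0_2 = 180
py0_2 = 236
px1_2 = 260
py1_2 = 384
py1_3 = 188
center_x_4 = 96
center_y_4 = 396
radius_4 = 16
px1_5 = 200
py1_5 = 240
px0_6 = 136
py0_6 = 72
px1_6 = 284
py1_6 = 124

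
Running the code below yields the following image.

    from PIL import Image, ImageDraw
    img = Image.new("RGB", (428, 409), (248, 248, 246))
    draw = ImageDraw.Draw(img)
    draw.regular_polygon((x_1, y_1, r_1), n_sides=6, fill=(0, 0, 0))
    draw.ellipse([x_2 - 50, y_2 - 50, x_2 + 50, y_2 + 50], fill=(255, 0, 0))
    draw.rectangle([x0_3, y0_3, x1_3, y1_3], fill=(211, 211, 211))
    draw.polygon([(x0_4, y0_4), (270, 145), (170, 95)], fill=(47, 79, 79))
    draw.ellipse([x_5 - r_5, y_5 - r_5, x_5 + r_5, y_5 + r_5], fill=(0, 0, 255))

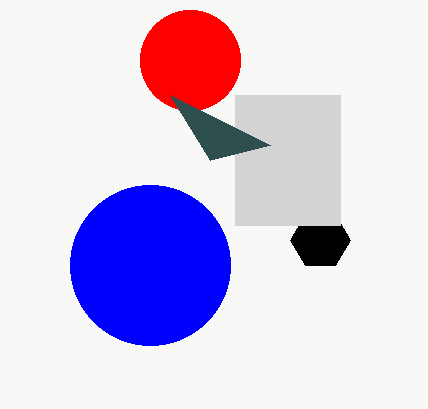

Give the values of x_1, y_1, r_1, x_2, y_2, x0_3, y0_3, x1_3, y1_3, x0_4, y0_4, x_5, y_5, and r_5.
x_1 = 320, y_1 = 240, r_1 = 30, x_2 = 190, y_2 = 60, x0_3 = 235, y0_3 = 95, x1_3 = 340, y1_3 = 225, x0_4 = 210, y0_4 = 160, x_5 = 150, y_5 = 265, r_5 = 80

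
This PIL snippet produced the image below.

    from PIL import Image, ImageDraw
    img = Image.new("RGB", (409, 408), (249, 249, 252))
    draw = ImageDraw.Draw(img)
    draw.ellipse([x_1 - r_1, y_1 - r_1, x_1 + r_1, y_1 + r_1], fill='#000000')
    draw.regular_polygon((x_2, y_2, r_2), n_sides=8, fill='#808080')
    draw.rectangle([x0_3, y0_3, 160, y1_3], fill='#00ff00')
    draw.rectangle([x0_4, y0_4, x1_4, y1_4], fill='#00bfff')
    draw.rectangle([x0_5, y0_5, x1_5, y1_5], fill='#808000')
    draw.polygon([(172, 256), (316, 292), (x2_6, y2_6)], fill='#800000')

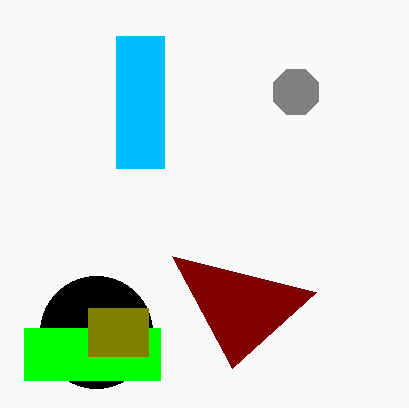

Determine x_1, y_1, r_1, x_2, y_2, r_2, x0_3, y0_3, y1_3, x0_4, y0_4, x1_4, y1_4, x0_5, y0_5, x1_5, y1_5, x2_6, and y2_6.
x_1 = 96; y_1 = 332; r_1 = 56; x_2 = 296; y_2 = 92; r_2 = 24; x0_3 = 24; y0_3 = 328; y1_3 = 380; x0_4 = 116; y0_4 = 36; x1_4 = 164; y1_4 = 168; x0_5 = 88; y0_5 = 308; x1_5 = 148; y1_5 = 356; x2_6 = 232; y2_6 = 368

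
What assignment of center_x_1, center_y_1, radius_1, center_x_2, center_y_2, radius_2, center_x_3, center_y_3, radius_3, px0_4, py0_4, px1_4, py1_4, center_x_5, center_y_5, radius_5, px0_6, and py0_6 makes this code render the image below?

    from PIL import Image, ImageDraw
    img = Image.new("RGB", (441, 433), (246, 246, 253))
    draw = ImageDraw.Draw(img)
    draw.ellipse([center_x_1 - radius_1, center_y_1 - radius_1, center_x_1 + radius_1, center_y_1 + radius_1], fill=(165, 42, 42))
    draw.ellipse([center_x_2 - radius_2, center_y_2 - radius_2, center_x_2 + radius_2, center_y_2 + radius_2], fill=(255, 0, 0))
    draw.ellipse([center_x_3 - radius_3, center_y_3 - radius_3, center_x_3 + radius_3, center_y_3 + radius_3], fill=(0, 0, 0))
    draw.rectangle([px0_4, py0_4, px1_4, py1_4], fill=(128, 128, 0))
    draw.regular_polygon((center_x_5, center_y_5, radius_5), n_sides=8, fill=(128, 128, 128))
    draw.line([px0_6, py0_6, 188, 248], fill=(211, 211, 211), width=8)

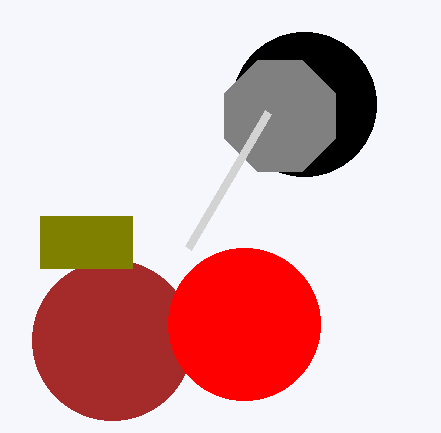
center_x_1 = 112; center_y_1 = 340; radius_1 = 80; center_x_2 = 244; center_y_2 = 324; radius_2 = 76; center_x_3 = 304; center_y_3 = 104; radius_3 = 72; px0_4 = 40; py0_4 = 216; px1_4 = 132; py1_4 = 268; center_x_5 = 280; center_y_5 = 116; radius_5 = 60; px0_6 = 268; py0_6 = 112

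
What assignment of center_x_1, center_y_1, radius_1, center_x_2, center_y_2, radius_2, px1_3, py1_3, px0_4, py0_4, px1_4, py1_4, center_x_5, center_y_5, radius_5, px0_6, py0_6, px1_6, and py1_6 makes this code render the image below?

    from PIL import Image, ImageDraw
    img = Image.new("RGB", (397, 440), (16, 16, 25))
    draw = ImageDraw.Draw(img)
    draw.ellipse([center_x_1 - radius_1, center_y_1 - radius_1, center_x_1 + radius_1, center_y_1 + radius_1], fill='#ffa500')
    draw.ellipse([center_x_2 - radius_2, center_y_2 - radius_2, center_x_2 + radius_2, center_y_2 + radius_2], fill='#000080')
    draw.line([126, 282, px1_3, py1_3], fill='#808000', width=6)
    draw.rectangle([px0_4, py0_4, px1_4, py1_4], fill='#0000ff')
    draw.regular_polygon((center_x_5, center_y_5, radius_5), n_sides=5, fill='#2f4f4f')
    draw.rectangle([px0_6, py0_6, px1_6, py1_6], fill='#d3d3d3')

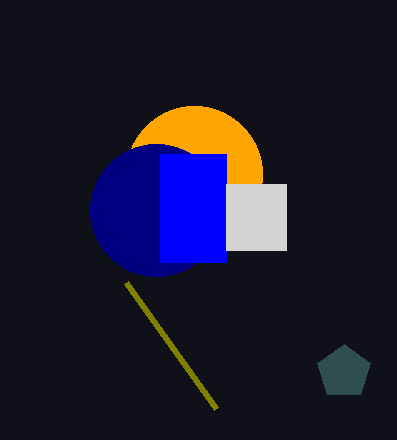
center_x_1 = 194
center_y_1 = 174
radius_1 = 68
center_x_2 = 156
center_y_2 = 210
radius_2 = 66
px1_3 = 216
py1_3 = 408
px0_4 = 160
py0_4 = 154
px1_4 = 226
py1_4 = 262
center_x_5 = 344
center_y_5 = 372
radius_5 = 28
px0_6 = 226
py0_6 = 184
px1_6 = 286
py1_6 = 250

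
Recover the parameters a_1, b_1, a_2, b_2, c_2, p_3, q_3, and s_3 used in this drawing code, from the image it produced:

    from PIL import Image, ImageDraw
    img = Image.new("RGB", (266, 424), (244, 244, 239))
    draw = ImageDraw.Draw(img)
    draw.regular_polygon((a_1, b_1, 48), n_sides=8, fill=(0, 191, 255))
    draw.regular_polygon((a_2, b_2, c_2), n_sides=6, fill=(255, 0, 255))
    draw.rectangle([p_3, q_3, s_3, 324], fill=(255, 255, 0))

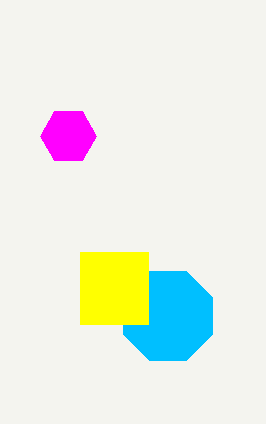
a_1 = 168; b_1 = 316; a_2 = 68; b_2 = 136; c_2 = 28; p_3 = 80; q_3 = 252; s_3 = 148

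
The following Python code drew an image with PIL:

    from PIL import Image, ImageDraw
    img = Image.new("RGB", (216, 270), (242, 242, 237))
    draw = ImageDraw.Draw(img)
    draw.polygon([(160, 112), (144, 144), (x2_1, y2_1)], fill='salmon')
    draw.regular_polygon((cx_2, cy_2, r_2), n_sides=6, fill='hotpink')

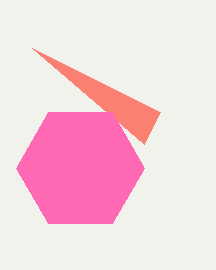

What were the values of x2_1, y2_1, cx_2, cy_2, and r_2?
x2_1 = 32, y2_1 = 48, cx_2 = 80, cy_2 = 168, r_2 = 64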